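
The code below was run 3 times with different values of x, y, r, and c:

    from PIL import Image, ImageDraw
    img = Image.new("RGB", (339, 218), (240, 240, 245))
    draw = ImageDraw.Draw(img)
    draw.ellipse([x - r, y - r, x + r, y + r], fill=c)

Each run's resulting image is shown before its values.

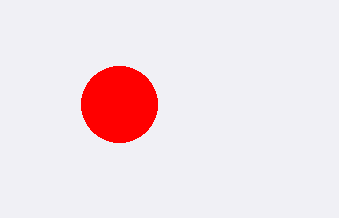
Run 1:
x = 119, y = 104, r = 38, c = 'red'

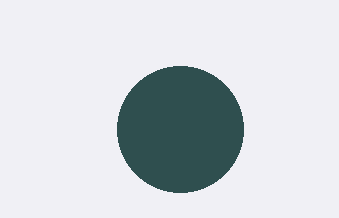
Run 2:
x = 180, y = 129, r = 63, c = 'darkslategray'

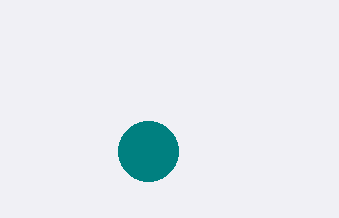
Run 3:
x = 148, y = 151, r = 30, c = 'teal'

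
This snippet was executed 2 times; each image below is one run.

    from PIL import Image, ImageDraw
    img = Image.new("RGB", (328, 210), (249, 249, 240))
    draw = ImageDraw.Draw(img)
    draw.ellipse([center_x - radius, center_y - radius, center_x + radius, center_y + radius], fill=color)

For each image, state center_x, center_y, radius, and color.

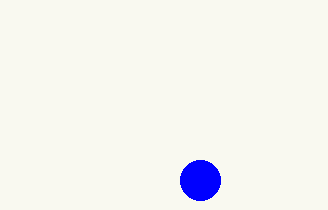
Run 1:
center_x = 200
center_y = 180
radius = 20
color = 'blue'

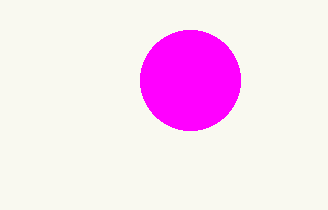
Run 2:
center_x = 190, center_y = 80, radius = 50, color = 'magenta'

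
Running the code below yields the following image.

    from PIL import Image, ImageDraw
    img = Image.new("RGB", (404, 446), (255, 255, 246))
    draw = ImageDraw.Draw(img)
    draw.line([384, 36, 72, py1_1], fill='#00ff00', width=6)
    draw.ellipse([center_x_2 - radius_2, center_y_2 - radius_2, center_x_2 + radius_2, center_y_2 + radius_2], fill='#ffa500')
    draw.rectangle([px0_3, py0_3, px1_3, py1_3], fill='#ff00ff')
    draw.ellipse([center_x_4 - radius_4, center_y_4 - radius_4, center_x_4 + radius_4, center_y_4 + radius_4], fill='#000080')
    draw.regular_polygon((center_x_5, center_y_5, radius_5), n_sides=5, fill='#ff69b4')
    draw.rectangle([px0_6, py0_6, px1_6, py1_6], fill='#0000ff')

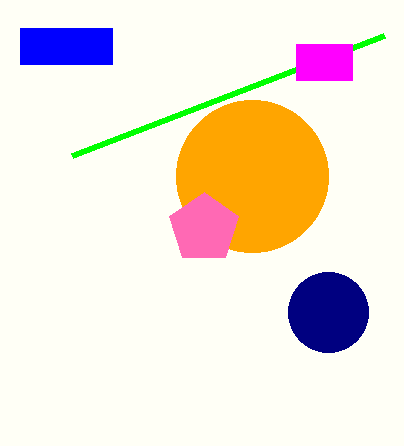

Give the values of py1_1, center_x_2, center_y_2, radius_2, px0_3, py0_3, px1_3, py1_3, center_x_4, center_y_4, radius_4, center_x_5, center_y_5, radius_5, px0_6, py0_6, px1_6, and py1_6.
py1_1 = 156; center_x_2 = 252; center_y_2 = 176; radius_2 = 76; px0_3 = 296; py0_3 = 44; px1_3 = 352; py1_3 = 80; center_x_4 = 328; center_y_4 = 312; radius_4 = 40; center_x_5 = 204; center_y_5 = 228; radius_5 = 36; px0_6 = 20; py0_6 = 28; px1_6 = 112; py1_6 = 64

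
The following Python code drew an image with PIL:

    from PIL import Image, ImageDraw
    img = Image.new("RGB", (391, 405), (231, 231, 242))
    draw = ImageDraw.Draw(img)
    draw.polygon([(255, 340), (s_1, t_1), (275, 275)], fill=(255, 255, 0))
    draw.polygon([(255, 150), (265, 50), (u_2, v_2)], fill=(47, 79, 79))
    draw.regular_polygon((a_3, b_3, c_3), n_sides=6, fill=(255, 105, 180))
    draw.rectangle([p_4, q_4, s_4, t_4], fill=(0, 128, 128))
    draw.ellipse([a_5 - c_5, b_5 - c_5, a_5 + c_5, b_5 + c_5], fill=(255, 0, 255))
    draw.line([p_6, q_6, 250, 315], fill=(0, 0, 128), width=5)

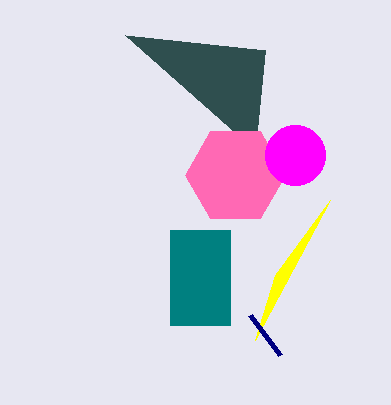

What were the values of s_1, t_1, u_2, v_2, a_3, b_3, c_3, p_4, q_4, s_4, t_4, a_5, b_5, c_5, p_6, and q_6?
s_1 = 330; t_1 = 200; u_2 = 125; v_2 = 35; a_3 = 235; b_3 = 175; c_3 = 50; p_4 = 170; q_4 = 230; s_4 = 230; t_4 = 325; a_5 = 295; b_5 = 155; c_5 = 30; p_6 = 280; q_6 = 355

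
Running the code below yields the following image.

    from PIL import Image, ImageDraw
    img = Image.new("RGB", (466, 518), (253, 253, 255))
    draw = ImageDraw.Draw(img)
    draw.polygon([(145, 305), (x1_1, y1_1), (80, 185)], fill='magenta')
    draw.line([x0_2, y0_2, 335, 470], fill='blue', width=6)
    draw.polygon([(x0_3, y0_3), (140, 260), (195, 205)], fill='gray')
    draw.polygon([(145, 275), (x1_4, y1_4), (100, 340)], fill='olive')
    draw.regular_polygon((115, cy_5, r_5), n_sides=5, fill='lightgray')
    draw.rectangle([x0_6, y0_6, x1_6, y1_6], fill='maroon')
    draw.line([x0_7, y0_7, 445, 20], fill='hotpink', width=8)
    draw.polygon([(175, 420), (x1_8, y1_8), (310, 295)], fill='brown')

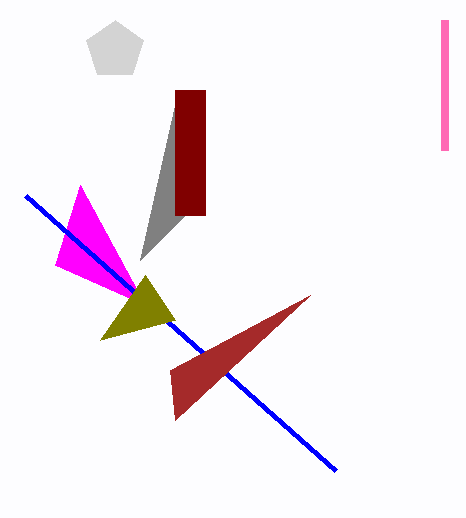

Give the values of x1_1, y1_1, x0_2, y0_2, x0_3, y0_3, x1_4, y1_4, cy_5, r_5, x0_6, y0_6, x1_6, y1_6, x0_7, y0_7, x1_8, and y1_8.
x1_1 = 55; y1_1 = 265; x0_2 = 25; y0_2 = 195; x0_3 = 175; y0_3 = 105; x1_4 = 175; y1_4 = 320; cy_5 = 50; r_5 = 30; x0_6 = 175; y0_6 = 90; x1_6 = 205; y1_6 = 215; x0_7 = 445; y0_7 = 150; x1_8 = 170; y1_8 = 370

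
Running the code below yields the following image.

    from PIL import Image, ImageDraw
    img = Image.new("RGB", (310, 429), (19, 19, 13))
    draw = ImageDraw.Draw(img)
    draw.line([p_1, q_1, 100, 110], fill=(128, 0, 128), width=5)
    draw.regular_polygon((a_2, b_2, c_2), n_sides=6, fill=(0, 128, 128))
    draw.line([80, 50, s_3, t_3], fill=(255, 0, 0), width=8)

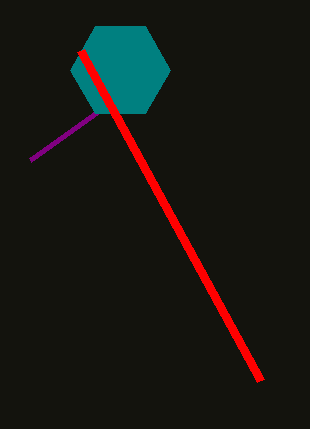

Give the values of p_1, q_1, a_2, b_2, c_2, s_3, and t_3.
p_1 = 30; q_1 = 160; a_2 = 120; b_2 = 70; c_2 = 50; s_3 = 260; t_3 = 380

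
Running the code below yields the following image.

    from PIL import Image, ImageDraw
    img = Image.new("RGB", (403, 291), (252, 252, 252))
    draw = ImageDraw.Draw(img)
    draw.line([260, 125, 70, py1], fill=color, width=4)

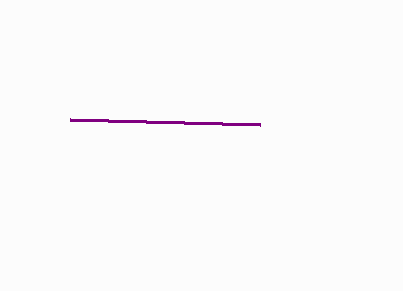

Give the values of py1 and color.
py1 = 120; color = 'purple'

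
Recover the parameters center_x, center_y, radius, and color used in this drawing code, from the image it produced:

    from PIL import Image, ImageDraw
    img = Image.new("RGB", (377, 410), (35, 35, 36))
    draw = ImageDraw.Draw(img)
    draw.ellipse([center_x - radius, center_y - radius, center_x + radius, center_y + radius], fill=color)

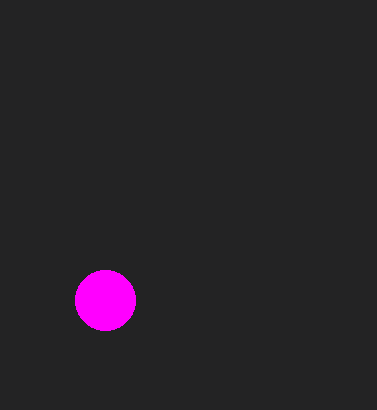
center_x = 105
center_y = 300
radius = 30
color = 'magenta'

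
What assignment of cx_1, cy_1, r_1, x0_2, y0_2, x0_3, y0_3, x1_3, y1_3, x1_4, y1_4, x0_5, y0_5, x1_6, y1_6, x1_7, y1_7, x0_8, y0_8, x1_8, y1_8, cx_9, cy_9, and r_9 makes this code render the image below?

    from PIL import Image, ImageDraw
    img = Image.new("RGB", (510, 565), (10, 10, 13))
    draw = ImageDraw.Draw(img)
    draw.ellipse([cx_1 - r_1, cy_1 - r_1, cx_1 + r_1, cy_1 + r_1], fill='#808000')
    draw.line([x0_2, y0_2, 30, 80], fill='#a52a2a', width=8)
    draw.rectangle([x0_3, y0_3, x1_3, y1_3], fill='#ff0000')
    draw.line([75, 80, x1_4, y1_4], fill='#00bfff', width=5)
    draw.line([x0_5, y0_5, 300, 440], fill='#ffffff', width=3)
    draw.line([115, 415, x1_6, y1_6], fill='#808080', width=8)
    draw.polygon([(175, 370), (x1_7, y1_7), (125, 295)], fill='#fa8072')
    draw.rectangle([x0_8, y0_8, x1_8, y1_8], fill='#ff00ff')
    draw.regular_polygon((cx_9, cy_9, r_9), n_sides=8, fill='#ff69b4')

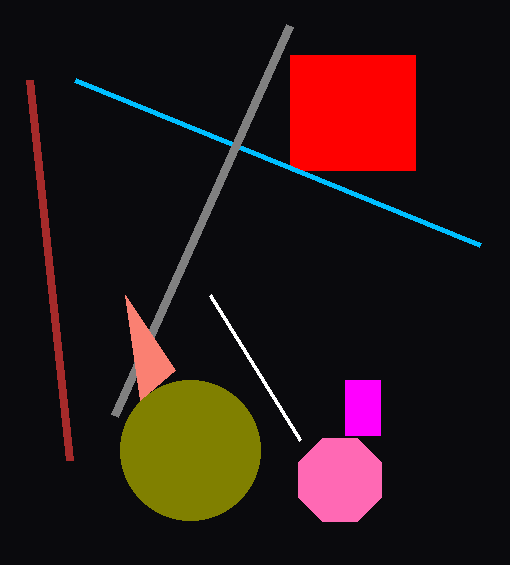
cx_1 = 190; cy_1 = 450; r_1 = 70; x0_2 = 70; y0_2 = 460; x0_3 = 290; y0_3 = 55; x1_3 = 415; y1_3 = 170; x1_4 = 480; y1_4 = 245; x0_5 = 210; y0_5 = 295; x1_6 = 290; y1_6 = 25; x1_7 = 140; y1_7 = 400; x0_8 = 345; y0_8 = 380; x1_8 = 380; y1_8 = 435; cx_9 = 340; cy_9 = 480; r_9 = 45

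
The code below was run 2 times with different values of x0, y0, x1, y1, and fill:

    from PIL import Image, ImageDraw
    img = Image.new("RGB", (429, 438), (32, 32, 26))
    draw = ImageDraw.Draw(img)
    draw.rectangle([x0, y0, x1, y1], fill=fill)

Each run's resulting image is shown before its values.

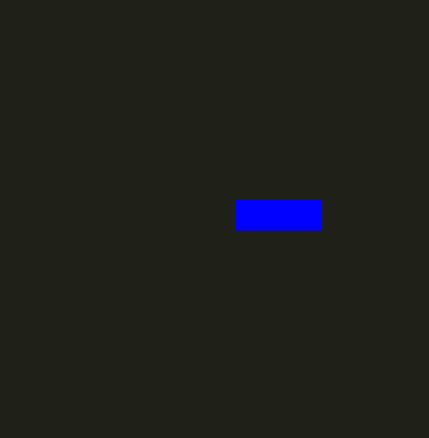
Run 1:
x0 = 235
y0 = 200
x1 = 320
y1 = 230
fill = 'blue'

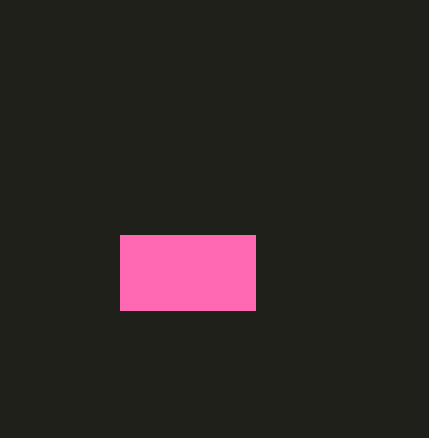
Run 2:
x0 = 120
y0 = 235
x1 = 255
y1 = 310
fill = 'hotpink'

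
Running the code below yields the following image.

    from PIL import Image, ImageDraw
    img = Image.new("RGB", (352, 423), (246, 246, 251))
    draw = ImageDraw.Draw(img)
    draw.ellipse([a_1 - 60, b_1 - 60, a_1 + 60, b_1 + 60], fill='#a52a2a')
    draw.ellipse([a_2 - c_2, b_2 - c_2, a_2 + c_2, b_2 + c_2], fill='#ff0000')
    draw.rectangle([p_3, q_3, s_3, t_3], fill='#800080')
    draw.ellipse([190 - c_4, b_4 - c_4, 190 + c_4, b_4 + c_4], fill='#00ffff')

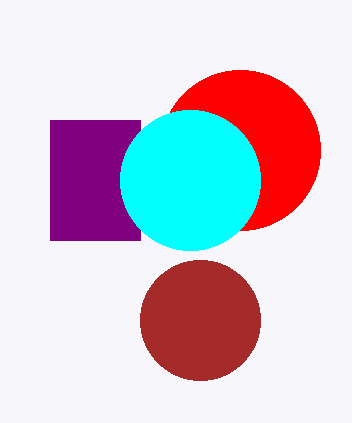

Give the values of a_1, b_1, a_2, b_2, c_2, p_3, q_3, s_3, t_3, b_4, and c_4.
a_1 = 200, b_1 = 320, a_2 = 240, b_2 = 150, c_2 = 80, p_3 = 50, q_3 = 120, s_3 = 140, t_3 = 240, b_4 = 180, c_4 = 70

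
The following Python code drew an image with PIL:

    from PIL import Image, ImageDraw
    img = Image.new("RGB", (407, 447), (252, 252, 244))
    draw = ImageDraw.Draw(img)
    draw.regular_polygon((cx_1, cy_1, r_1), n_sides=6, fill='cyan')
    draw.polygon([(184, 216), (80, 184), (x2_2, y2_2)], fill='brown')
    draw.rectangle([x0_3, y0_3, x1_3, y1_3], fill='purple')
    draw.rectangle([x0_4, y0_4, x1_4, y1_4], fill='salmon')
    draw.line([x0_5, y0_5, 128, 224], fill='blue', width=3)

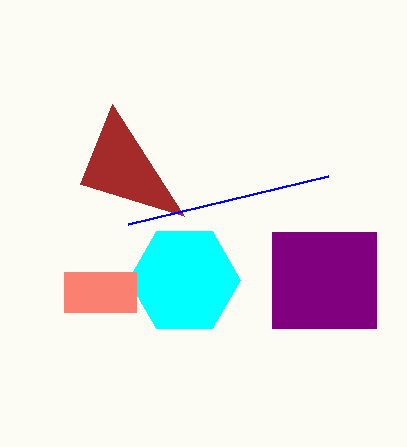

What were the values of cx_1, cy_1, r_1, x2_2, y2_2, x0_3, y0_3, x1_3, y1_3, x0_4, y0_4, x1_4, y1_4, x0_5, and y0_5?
cx_1 = 184
cy_1 = 280
r_1 = 56
x2_2 = 112
y2_2 = 104
x0_3 = 272
y0_3 = 232
x1_3 = 376
y1_3 = 328
x0_4 = 64
y0_4 = 272
x1_4 = 136
y1_4 = 312
x0_5 = 328
y0_5 = 176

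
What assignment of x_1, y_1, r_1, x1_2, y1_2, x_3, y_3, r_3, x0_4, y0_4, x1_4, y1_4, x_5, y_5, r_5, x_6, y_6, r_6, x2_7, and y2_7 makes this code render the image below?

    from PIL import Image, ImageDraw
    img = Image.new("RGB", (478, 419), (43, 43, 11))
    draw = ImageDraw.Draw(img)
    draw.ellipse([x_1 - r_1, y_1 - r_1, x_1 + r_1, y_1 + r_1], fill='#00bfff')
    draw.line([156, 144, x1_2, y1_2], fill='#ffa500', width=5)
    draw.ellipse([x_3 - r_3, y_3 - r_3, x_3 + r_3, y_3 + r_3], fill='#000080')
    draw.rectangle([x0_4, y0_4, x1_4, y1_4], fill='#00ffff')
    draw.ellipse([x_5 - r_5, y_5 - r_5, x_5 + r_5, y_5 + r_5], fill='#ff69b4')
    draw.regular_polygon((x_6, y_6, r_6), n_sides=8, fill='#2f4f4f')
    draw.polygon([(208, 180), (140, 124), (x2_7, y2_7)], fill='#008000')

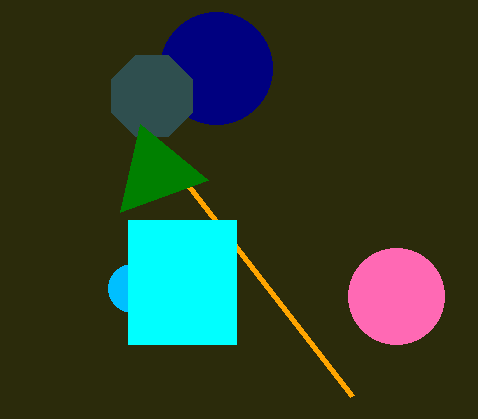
x_1 = 132, y_1 = 288, r_1 = 24, x1_2 = 352, y1_2 = 396, x_3 = 216, y_3 = 68, r_3 = 56, x0_4 = 128, y0_4 = 220, x1_4 = 236, y1_4 = 344, x_5 = 396, y_5 = 296, r_5 = 48, x_6 = 152, y_6 = 96, r_6 = 44, x2_7 = 120, y2_7 = 212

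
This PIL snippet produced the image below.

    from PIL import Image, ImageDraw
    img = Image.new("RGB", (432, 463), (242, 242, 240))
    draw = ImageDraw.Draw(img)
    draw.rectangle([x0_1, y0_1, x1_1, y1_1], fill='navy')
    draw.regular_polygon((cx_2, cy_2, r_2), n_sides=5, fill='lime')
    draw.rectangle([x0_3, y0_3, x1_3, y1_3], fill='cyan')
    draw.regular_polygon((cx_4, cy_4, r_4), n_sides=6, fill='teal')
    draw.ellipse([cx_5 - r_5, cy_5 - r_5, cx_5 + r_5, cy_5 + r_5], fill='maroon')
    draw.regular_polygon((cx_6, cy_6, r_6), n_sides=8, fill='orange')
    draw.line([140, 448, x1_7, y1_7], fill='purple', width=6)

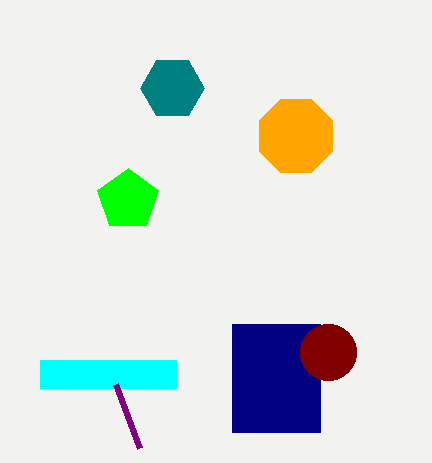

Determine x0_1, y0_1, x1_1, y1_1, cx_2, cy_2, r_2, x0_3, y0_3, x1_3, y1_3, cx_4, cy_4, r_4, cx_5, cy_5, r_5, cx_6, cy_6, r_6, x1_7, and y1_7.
x0_1 = 232, y0_1 = 324, x1_1 = 320, y1_1 = 432, cx_2 = 128, cy_2 = 200, r_2 = 32, x0_3 = 40, y0_3 = 360, x1_3 = 176, y1_3 = 388, cx_4 = 172, cy_4 = 88, r_4 = 32, cx_5 = 328, cy_5 = 352, r_5 = 28, cx_6 = 296, cy_6 = 136, r_6 = 40, x1_7 = 116, y1_7 = 384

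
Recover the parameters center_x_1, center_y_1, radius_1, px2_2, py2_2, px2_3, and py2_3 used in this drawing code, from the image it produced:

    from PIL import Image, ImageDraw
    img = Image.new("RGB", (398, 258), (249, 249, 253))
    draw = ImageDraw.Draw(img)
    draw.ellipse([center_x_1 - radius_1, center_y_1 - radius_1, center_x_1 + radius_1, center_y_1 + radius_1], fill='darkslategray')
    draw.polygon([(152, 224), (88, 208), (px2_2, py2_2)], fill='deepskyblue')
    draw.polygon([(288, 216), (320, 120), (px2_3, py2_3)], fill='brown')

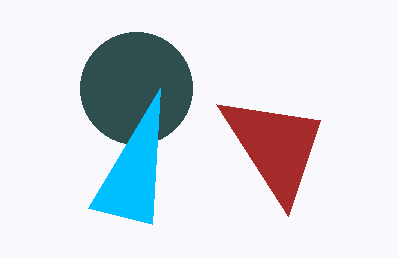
center_x_1 = 136
center_y_1 = 88
radius_1 = 56
px2_2 = 160
py2_2 = 88
px2_3 = 216
py2_3 = 104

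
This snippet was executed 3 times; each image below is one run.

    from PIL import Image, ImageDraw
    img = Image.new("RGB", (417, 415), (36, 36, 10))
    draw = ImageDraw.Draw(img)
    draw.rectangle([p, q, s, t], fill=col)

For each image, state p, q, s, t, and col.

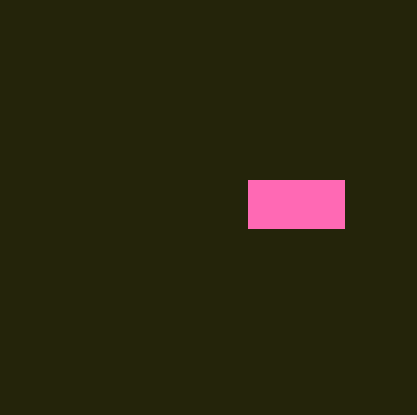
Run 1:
p = 248
q = 180
s = 344
t = 228
col = 'hotpink'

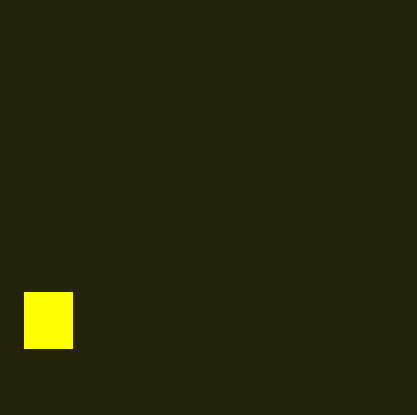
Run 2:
p = 24; q = 292; s = 72; t = 348; col = 'yellow'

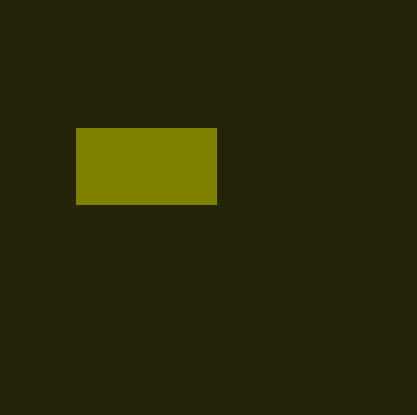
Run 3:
p = 76; q = 128; s = 216; t = 204; col = 'olive'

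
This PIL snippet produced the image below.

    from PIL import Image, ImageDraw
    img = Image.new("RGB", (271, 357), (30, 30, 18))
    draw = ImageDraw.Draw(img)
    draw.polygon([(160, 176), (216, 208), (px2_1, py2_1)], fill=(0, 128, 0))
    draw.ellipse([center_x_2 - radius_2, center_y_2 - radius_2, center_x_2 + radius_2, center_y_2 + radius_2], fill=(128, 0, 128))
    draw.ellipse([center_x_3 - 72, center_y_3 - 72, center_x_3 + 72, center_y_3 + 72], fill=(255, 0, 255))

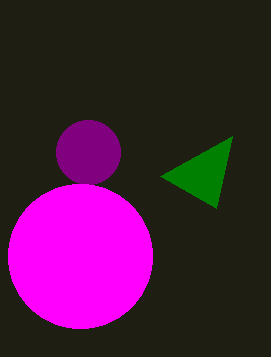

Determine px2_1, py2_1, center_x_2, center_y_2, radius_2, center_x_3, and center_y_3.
px2_1 = 232; py2_1 = 136; center_x_2 = 88; center_y_2 = 152; radius_2 = 32; center_x_3 = 80; center_y_3 = 256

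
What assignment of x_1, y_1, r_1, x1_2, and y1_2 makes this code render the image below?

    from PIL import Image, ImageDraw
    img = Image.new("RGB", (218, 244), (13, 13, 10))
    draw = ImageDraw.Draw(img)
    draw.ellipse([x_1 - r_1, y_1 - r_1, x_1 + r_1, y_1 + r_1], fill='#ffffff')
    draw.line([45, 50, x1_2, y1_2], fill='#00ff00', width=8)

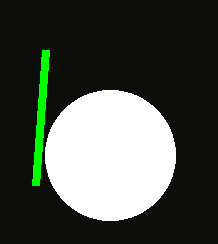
x_1 = 110
y_1 = 155
r_1 = 65
x1_2 = 35
y1_2 = 185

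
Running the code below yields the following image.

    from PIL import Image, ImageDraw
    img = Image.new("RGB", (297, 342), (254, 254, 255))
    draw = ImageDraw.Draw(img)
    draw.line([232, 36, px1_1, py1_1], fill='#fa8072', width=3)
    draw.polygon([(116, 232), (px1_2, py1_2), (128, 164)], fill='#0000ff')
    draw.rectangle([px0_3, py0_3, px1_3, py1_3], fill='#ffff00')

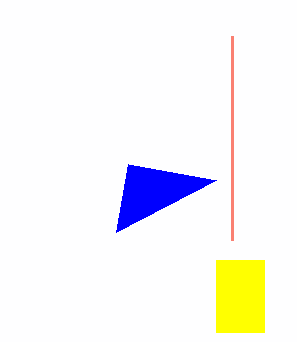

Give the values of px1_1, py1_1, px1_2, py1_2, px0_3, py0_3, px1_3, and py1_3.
px1_1 = 232
py1_1 = 240
px1_2 = 216
py1_2 = 180
px0_3 = 216
py0_3 = 260
px1_3 = 264
py1_3 = 332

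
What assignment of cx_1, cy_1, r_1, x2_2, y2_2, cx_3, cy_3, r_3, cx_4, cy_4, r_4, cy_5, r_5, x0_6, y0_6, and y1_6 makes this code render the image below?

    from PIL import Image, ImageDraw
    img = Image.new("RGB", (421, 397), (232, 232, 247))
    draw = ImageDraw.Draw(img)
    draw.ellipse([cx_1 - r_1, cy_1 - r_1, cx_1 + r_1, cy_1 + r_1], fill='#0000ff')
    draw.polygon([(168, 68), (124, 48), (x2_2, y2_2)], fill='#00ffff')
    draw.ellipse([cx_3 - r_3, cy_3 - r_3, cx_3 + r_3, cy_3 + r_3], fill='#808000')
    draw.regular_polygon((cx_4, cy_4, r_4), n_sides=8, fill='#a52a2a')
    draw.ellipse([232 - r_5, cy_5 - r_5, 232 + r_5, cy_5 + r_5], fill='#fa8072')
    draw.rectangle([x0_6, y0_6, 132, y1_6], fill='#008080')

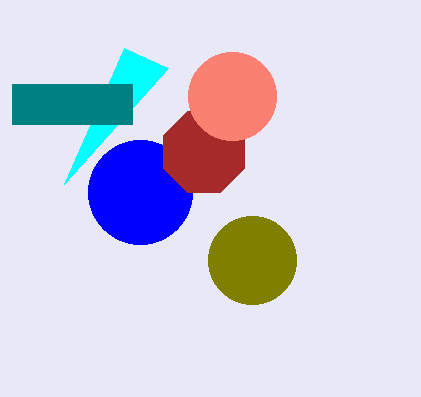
cx_1 = 140, cy_1 = 192, r_1 = 52, x2_2 = 64, y2_2 = 184, cx_3 = 252, cy_3 = 260, r_3 = 44, cx_4 = 204, cy_4 = 152, r_4 = 44, cy_5 = 96, r_5 = 44, x0_6 = 12, y0_6 = 84, y1_6 = 124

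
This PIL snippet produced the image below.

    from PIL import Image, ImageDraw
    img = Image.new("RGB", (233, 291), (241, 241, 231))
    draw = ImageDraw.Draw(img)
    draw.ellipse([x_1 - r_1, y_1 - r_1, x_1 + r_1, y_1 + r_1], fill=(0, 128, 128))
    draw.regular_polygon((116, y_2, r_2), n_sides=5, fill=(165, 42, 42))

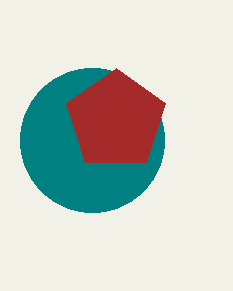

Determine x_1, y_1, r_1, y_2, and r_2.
x_1 = 92; y_1 = 140; r_1 = 72; y_2 = 120; r_2 = 52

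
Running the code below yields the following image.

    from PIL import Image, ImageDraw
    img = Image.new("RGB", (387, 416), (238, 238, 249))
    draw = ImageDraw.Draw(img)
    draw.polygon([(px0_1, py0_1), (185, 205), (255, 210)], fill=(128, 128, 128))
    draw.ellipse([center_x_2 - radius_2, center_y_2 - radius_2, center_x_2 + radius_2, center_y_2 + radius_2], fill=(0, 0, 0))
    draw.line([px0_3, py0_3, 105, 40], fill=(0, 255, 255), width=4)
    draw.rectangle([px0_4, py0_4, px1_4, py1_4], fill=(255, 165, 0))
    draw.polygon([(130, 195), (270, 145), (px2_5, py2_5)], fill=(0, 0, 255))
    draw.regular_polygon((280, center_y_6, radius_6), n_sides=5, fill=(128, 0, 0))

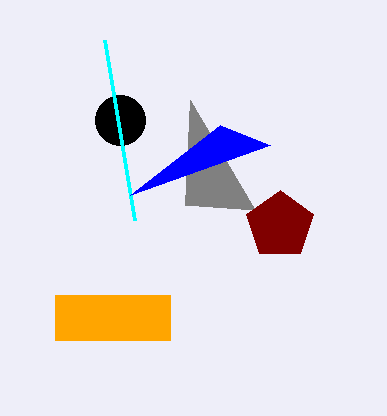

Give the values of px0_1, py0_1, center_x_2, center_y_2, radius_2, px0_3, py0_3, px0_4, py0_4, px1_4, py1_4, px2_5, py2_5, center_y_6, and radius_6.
px0_1 = 190
py0_1 = 100
center_x_2 = 120
center_y_2 = 120
radius_2 = 25
px0_3 = 135
py0_3 = 220
px0_4 = 55
py0_4 = 295
px1_4 = 170
py1_4 = 340
px2_5 = 220
py2_5 = 125
center_y_6 = 225
radius_6 = 35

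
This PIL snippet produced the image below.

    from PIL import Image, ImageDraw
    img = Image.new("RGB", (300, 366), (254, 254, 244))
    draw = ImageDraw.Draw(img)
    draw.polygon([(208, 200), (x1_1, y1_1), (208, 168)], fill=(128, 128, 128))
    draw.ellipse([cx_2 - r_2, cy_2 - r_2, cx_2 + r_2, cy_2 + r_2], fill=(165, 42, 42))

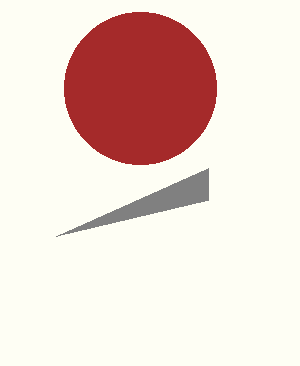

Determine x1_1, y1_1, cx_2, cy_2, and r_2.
x1_1 = 56, y1_1 = 236, cx_2 = 140, cy_2 = 88, r_2 = 76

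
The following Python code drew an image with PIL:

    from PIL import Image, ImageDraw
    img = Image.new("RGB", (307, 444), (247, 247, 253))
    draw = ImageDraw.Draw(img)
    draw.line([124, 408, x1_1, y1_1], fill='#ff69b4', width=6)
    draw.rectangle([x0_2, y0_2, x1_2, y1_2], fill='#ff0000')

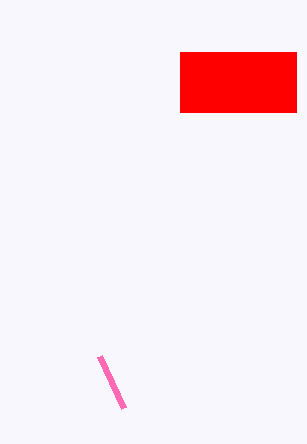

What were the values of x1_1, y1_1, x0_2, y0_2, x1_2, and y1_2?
x1_1 = 100, y1_1 = 356, x0_2 = 180, y0_2 = 52, x1_2 = 296, y1_2 = 112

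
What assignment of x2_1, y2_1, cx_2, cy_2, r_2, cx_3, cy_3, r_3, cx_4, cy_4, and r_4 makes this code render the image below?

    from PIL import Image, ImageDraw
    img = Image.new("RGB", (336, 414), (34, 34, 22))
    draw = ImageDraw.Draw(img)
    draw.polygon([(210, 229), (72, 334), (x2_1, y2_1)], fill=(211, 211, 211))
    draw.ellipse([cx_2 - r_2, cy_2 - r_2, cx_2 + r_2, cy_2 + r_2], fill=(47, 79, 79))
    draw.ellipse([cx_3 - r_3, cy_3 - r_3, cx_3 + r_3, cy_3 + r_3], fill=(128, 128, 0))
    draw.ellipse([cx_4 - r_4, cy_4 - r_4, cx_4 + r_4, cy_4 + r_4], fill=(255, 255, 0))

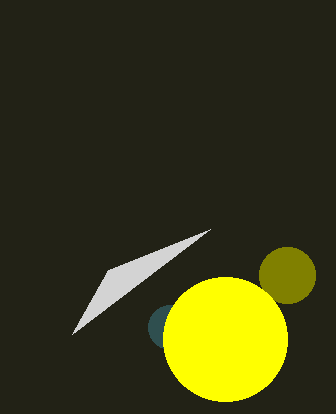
x2_1 = 108
y2_1 = 270
cx_2 = 170
cy_2 = 327
r_2 = 22
cx_3 = 287
cy_3 = 275
r_3 = 28
cx_4 = 225
cy_4 = 339
r_4 = 62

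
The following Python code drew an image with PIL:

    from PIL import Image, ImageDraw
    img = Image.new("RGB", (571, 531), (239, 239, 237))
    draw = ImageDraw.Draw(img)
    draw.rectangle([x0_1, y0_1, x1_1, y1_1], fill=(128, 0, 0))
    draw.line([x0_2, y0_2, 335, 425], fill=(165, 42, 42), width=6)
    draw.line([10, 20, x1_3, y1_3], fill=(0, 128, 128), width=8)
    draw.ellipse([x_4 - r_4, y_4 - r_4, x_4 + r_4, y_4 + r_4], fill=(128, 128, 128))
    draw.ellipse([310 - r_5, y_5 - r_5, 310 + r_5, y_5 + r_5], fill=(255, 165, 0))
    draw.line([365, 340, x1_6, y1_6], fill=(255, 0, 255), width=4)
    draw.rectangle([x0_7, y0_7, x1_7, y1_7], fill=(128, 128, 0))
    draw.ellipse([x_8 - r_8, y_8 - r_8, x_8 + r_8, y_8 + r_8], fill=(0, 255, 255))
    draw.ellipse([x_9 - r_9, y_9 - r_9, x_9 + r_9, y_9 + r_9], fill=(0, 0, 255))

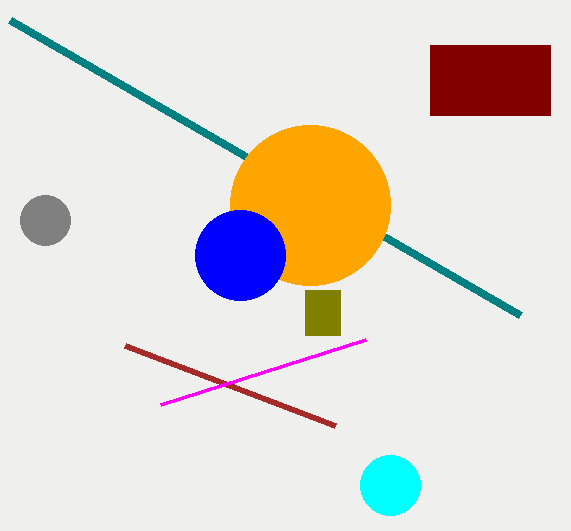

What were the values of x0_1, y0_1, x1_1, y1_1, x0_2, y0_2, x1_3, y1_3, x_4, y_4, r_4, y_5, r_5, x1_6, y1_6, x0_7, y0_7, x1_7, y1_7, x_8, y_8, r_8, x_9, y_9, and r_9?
x0_1 = 430
y0_1 = 45
x1_1 = 550
y1_1 = 115
x0_2 = 125
y0_2 = 345
x1_3 = 520
y1_3 = 315
x_4 = 45
y_4 = 220
r_4 = 25
y_5 = 205
r_5 = 80
x1_6 = 160
y1_6 = 405
x0_7 = 305
y0_7 = 290
x1_7 = 340
y1_7 = 335
x_8 = 390
y_8 = 485
r_8 = 30
x_9 = 240
y_9 = 255
r_9 = 45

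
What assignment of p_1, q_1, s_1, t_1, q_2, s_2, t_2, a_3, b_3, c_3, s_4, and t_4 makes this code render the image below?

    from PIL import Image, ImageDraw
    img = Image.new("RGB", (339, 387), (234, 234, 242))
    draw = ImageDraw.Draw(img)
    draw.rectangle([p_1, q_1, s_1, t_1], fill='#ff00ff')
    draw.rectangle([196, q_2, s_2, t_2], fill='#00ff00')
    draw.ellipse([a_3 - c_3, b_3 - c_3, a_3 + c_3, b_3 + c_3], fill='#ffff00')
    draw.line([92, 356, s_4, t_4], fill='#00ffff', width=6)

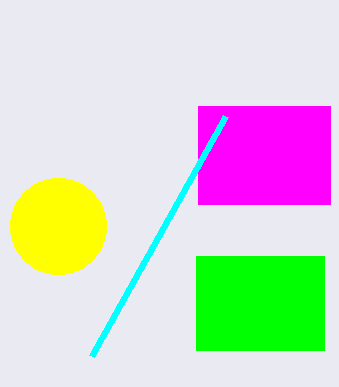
p_1 = 198, q_1 = 106, s_1 = 330, t_1 = 204, q_2 = 256, s_2 = 324, t_2 = 350, a_3 = 58, b_3 = 226, c_3 = 48, s_4 = 226, t_4 = 116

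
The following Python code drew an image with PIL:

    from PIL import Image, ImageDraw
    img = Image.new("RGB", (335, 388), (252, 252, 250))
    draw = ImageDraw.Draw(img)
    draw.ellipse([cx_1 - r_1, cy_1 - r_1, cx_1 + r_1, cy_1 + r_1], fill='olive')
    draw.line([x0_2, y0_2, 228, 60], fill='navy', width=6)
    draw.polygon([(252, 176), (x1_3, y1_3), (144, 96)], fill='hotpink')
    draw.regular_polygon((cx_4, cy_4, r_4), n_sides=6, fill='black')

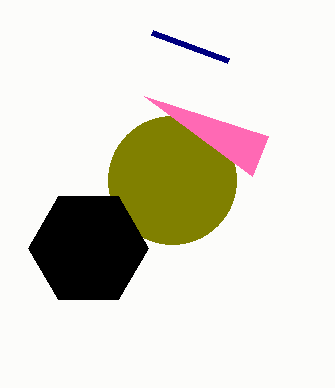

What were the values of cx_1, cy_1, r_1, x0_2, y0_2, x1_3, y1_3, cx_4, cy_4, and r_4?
cx_1 = 172, cy_1 = 180, r_1 = 64, x0_2 = 152, y0_2 = 32, x1_3 = 268, y1_3 = 136, cx_4 = 88, cy_4 = 248, r_4 = 60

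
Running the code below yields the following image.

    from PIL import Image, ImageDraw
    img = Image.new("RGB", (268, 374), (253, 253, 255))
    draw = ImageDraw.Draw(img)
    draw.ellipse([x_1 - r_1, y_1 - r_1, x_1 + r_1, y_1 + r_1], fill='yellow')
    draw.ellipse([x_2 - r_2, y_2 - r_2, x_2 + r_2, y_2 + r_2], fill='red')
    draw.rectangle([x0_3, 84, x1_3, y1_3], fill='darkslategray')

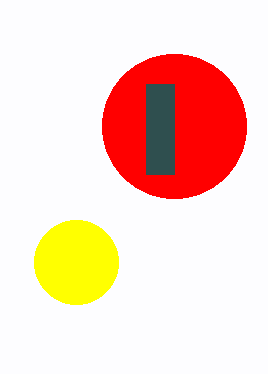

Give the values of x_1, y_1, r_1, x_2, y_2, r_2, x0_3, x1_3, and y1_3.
x_1 = 76; y_1 = 262; r_1 = 42; x_2 = 174; y_2 = 126; r_2 = 72; x0_3 = 146; x1_3 = 174; y1_3 = 174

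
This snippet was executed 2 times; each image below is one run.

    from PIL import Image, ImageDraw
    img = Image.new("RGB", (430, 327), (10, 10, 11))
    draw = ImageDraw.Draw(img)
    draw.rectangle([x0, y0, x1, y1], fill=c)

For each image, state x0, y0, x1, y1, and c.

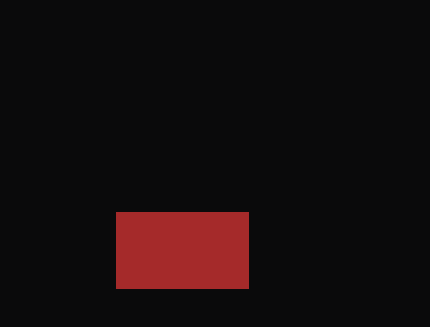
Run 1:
x0 = 116
y0 = 212
x1 = 248
y1 = 288
c = 'brown'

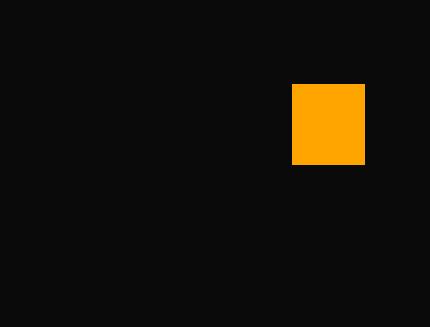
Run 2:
x0 = 292
y0 = 84
x1 = 364
y1 = 164
c = 'orange'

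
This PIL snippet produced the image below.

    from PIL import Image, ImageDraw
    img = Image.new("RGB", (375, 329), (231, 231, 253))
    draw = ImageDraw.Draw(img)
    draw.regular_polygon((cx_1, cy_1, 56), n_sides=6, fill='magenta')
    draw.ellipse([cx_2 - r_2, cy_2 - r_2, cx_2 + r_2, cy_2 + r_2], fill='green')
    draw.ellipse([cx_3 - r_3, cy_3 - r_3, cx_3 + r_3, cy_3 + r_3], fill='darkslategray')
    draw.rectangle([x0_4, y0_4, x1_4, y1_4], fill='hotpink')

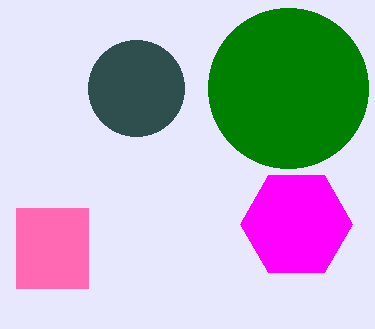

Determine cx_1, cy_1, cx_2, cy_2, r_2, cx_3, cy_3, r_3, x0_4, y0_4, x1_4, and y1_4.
cx_1 = 296; cy_1 = 224; cx_2 = 288; cy_2 = 88; r_2 = 80; cx_3 = 136; cy_3 = 88; r_3 = 48; x0_4 = 16; y0_4 = 208; x1_4 = 88; y1_4 = 288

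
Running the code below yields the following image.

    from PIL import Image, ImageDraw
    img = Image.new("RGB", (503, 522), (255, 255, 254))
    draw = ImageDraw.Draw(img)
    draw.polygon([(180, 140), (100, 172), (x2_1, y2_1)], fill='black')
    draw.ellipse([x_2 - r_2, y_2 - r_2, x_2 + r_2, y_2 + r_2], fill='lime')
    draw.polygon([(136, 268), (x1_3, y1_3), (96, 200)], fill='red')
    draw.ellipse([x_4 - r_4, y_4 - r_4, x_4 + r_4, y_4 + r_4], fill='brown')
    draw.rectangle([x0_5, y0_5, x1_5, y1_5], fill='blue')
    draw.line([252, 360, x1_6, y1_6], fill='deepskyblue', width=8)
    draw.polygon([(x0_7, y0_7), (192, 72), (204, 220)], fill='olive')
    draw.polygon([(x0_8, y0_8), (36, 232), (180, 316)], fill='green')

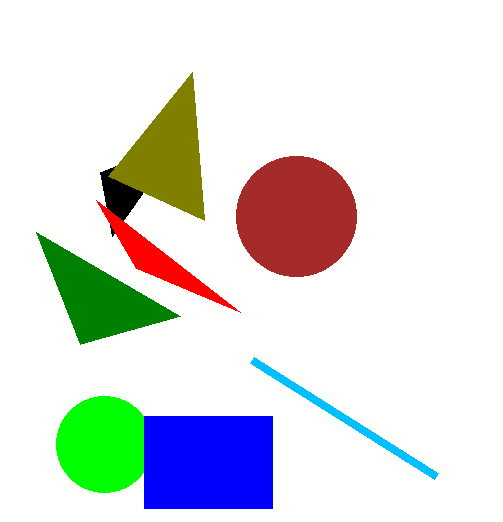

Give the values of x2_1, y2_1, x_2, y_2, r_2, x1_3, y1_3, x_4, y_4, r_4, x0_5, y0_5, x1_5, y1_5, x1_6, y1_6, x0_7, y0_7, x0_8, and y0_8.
x2_1 = 112; y2_1 = 236; x_2 = 104; y_2 = 444; r_2 = 48; x1_3 = 240; y1_3 = 312; x_4 = 296; y_4 = 216; r_4 = 60; x0_5 = 144; y0_5 = 416; x1_5 = 272; y1_5 = 508; x1_6 = 436; y1_6 = 476; x0_7 = 108; y0_7 = 176; x0_8 = 80; y0_8 = 344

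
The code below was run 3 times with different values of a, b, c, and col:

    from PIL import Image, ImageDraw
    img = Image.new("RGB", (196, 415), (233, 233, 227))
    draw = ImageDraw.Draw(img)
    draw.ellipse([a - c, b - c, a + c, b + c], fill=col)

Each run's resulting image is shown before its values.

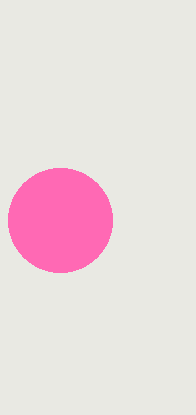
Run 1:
a = 60; b = 220; c = 52; col = 'hotpink'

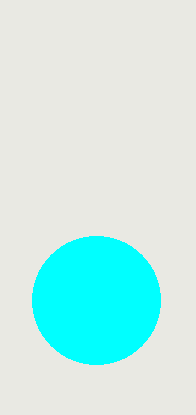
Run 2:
a = 96; b = 300; c = 64; col = 'cyan'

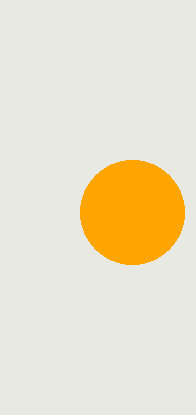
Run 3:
a = 132, b = 212, c = 52, col = 'orange'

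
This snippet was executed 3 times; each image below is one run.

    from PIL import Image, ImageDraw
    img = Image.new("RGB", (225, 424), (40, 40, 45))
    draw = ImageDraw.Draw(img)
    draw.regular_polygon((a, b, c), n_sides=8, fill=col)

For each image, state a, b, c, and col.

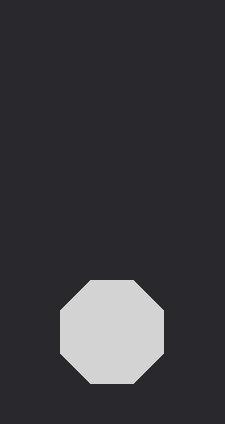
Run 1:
a = 112
b = 332
c = 56
col = 'lightgray'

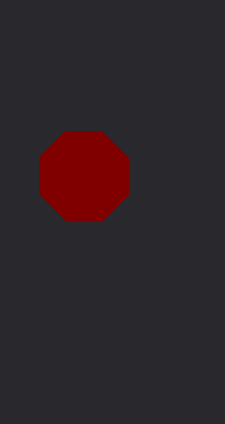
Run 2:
a = 84, b = 176, c = 48, col = 'maroon'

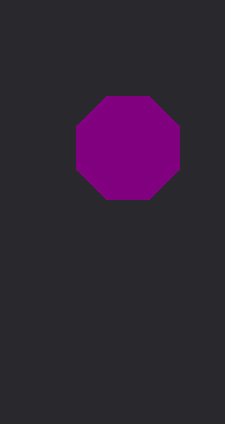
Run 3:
a = 128, b = 148, c = 56, col = 'purple'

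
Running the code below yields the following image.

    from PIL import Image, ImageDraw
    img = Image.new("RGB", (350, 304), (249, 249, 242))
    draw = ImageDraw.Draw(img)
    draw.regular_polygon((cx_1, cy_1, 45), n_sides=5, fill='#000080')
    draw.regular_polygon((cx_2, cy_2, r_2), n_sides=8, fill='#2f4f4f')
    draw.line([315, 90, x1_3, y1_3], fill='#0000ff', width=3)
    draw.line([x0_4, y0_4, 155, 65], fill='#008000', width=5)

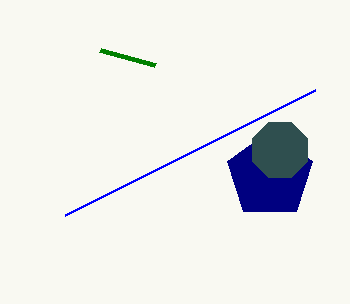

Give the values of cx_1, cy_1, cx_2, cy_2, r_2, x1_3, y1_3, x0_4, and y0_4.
cx_1 = 270; cy_1 = 175; cx_2 = 280; cy_2 = 150; r_2 = 30; x1_3 = 65; y1_3 = 215; x0_4 = 100; y0_4 = 50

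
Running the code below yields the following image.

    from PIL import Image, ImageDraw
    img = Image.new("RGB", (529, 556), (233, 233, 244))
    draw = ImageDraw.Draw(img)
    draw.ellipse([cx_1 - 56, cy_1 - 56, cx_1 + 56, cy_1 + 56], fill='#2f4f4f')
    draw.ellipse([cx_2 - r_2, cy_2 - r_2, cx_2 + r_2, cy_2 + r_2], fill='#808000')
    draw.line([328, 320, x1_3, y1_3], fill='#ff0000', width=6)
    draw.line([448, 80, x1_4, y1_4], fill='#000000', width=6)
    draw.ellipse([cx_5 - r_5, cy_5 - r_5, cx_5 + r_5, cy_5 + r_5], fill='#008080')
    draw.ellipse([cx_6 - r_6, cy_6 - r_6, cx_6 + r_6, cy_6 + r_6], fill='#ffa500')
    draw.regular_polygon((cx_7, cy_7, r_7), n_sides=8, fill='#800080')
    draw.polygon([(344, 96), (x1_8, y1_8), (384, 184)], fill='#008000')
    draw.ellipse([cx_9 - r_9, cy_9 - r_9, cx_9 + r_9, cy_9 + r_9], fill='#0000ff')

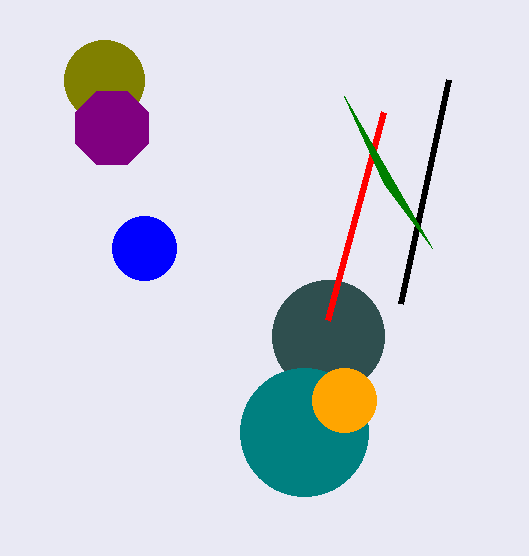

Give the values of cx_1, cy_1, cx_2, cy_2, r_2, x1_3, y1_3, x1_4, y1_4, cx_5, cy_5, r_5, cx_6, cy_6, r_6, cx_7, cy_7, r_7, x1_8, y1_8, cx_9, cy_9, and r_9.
cx_1 = 328, cy_1 = 336, cx_2 = 104, cy_2 = 80, r_2 = 40, x1_3 = 384, y1_3 = 112, x1_4 = 400, y1_4 = 304, cx_5 = 304, cy_5 = 432, r_5 = 64, cx_6 = 344, cy_6 = 400, r_6 = 32, cx_7 = 112, cy_7 = 128, r_7 = 40, x1_8 = 432, y1_8 = 248, cx_9 = 144, cy_9 = 248, r_9 = 32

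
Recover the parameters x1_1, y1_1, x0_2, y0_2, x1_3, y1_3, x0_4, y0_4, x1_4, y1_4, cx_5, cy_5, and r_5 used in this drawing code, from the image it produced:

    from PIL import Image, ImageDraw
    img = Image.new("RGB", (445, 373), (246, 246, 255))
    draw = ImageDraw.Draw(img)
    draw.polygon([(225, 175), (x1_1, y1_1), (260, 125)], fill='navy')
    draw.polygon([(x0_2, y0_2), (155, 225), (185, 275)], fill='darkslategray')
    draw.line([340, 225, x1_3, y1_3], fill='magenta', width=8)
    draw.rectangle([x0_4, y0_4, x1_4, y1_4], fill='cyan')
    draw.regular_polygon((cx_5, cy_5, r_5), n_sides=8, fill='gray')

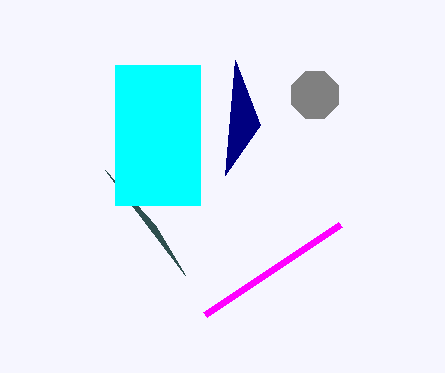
x1_1 = 235, y1_1 = 60, x0_2 = 105, y0_2 = 170, x1_3 = 205, y1_3 = 315, x0_4 = 115, y0_4 = 65, x1_4 = 200, y1_4 = 205, cx_5 = 315, cy_5 = 95, r_5 = 25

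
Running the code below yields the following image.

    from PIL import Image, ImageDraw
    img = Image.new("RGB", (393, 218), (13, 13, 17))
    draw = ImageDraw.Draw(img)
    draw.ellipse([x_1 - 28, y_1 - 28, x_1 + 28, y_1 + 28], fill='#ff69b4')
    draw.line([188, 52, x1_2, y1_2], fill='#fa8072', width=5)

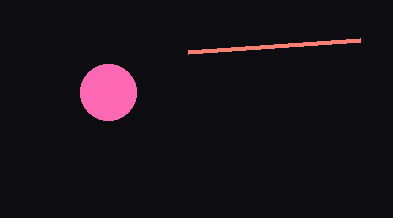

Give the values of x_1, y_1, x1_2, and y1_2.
x_1 = 108; y_1 = 92; x1_2 = 360; y1_2 = 40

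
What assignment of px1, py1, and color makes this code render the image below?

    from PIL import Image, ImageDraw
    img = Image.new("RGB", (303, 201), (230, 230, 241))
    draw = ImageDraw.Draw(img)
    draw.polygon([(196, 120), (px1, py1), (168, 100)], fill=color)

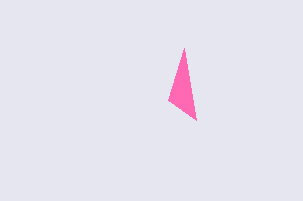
px1 = 184
py1 = 48
color = 'hotpink'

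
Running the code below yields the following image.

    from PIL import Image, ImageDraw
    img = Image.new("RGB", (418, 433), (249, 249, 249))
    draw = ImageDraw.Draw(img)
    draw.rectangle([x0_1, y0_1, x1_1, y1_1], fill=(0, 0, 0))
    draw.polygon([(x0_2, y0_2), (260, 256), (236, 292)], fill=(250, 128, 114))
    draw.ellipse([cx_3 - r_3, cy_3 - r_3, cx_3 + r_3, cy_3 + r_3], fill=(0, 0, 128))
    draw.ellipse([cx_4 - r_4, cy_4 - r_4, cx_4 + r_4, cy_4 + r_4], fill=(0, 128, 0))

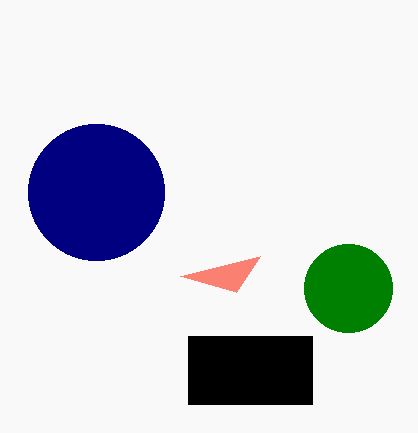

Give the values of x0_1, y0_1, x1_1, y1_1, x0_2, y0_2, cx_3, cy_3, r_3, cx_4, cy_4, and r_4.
x0_1 = 188
y0_1 = 336
x1_1 = 312
y1_1 = 404
x0_2 = 180
y0_2 = 276
cx_3 = 96
cy_3 = 192
r_3 = 68
cx_4 = 348
cy_4 = 288
r_4 = 44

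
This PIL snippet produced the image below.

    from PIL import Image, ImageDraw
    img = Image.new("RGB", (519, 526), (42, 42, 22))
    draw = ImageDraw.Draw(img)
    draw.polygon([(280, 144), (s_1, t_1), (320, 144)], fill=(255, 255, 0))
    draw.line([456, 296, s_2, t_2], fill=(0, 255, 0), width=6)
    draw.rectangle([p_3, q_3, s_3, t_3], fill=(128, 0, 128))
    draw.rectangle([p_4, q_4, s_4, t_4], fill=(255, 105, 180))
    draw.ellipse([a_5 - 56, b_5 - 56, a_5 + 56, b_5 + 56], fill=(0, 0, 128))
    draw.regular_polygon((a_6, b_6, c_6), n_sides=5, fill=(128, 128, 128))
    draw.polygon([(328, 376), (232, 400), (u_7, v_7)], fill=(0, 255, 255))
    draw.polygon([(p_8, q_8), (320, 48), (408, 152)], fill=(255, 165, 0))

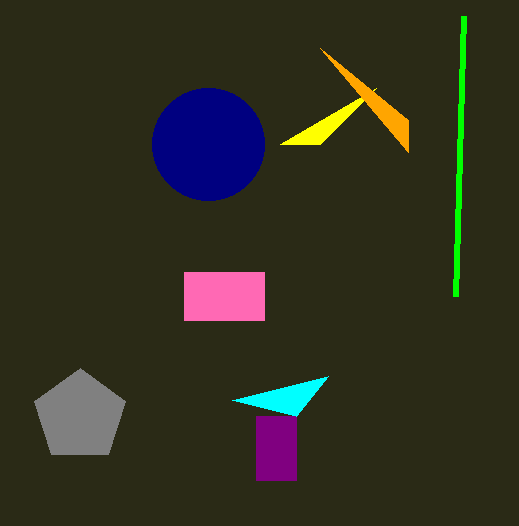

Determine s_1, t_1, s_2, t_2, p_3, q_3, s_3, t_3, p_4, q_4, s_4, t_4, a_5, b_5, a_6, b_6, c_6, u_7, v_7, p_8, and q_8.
s_1 = 376; t_1 = 88; s_2 = 464; t_2 = 16; p_3 = 256; q_3 = 416; s_3 = 296; t_3 = 480; p_4 = 184; q_4 = 272; s_4 = 264; t_4 = 320; a_5 = 208; b_5 = 144; a_6 = 80; b_6 = 416; c_6 = 48; u_7 = 296; v_7 = 416; p_8 = 408; q_8 = 120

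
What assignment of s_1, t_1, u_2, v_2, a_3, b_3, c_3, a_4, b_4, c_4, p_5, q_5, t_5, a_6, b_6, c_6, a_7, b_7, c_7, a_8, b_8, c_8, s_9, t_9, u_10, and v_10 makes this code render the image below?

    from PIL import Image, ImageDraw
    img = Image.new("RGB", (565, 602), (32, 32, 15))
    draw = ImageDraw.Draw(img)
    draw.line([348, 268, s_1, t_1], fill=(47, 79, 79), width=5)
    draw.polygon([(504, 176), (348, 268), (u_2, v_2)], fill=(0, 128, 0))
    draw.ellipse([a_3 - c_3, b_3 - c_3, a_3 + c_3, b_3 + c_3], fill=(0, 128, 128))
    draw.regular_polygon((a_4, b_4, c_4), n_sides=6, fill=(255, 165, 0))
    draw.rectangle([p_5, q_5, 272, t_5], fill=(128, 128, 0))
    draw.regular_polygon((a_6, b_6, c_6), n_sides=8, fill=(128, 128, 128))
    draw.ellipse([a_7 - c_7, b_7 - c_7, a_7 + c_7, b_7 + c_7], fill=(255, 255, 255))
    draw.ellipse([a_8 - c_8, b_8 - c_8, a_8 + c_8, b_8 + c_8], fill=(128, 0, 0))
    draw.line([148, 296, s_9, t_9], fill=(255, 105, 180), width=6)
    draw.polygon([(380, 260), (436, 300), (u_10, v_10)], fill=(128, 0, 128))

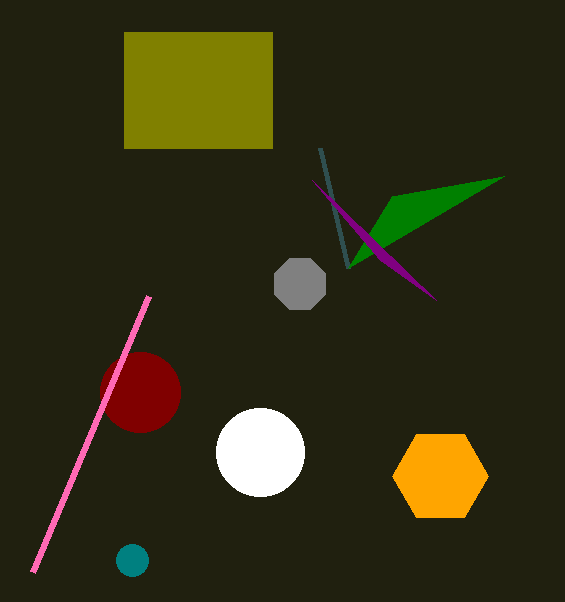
s_1 = 320, t_1 = 148, u_2 = 392, v_2 = 196, a_3 = 132, b_3 = 560, c_3 = 16, a_4 = 440, b_4 = 476, c_4 = 48, p_5 = 124, q_5 = 32, t_5 = 148, a_6 = 300, b_6 = 284, c_6 = 28, a_7 = 260, b_7 = 452, c_7 = 44, a_8 = 140, b_8 = 392, c_8 = 40, s_9 = 32, t_9 = 572, u_10 = 312, v_10 = 180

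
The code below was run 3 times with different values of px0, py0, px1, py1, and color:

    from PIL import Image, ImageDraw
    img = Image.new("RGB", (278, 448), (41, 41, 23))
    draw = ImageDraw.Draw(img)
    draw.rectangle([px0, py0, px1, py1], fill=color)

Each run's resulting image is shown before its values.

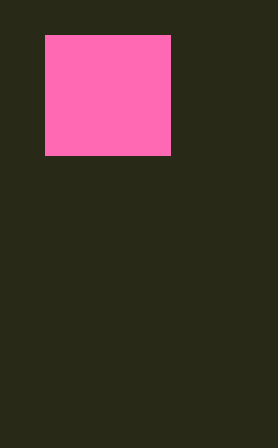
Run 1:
px0 = 45, py0 = 35, px1 = 170, py1 = 155, color = 'hotpink'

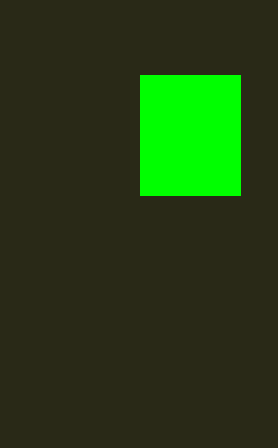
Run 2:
px0 = 140, py0 = 75, px1 = 240, py1 = 195, color = 'lime'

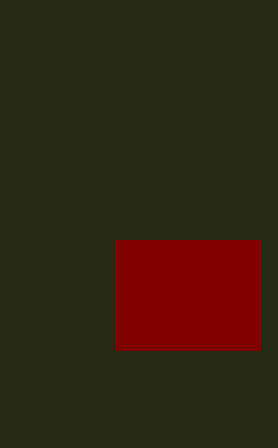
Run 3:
px0 = 115; py0 = 240; px1 = 260; py1 = 350; color = 'maroon'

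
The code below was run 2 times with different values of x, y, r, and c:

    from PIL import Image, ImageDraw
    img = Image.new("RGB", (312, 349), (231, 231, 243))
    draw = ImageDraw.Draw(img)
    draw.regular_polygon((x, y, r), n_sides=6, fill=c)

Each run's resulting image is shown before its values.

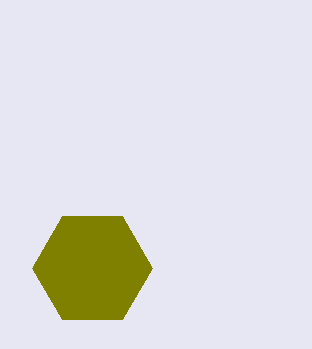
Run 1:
x = 92, y = 268, r = 60, c = 'olive'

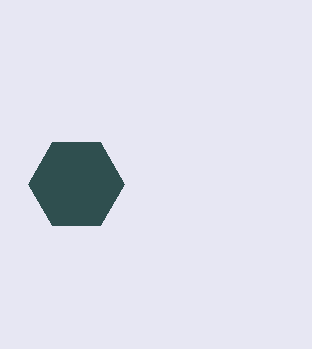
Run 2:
x = 76; y = 184; r = 48; c = 'darkslategray'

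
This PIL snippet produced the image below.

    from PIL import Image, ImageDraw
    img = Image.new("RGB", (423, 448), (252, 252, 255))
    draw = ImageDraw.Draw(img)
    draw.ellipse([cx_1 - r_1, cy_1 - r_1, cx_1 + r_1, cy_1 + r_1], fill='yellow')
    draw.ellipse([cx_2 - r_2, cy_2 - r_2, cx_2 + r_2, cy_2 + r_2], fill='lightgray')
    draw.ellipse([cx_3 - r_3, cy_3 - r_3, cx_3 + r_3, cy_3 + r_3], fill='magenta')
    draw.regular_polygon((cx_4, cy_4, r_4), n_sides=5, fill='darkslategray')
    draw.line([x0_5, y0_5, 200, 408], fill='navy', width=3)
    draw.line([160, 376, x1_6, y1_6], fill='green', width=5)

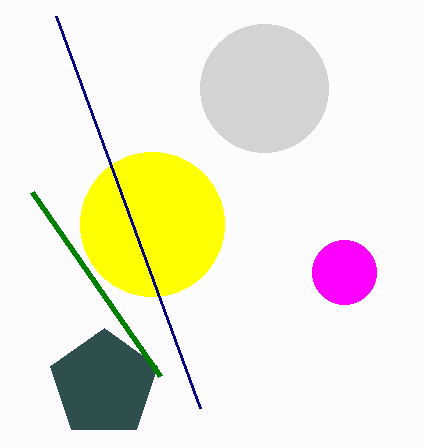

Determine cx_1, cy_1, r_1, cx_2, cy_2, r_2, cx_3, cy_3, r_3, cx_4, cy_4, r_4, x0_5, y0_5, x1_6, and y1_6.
cx_1 = 152, cy_1 = 224, r_1 = 72, cx_2 = 264, cy_2 = 88, r_2 = 64, cx_3 = 344, cy_3 = 272, r_3 = 32, cx_4 = 104, cy_4 = 384, r_4 = 56, x0_5 = 56, y0_5 = 16, x1_6 = 32, y1_6 = 192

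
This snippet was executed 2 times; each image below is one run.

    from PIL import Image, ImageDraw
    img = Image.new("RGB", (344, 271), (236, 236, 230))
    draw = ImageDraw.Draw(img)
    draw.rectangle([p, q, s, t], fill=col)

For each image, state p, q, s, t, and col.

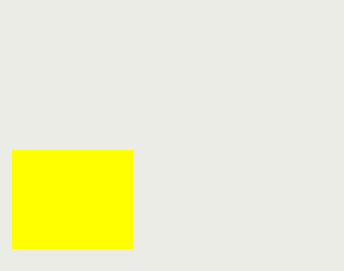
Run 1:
p = 12; q = 150; s = 132; t = 248; col = 'yellow'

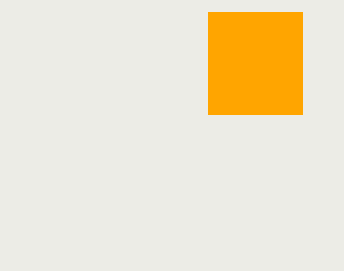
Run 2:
p = 208
q = 12
s = 302
t = 114
col = 'orange'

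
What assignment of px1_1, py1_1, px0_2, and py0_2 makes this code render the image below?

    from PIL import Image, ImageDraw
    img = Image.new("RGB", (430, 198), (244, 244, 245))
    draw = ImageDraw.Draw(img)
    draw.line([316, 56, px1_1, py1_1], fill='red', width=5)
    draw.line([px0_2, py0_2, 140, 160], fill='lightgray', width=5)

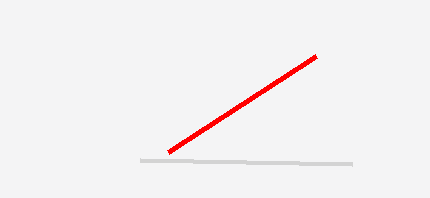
px1_1 = 168
py1_1 = 152
px0_2 = 352
py0_2 = 164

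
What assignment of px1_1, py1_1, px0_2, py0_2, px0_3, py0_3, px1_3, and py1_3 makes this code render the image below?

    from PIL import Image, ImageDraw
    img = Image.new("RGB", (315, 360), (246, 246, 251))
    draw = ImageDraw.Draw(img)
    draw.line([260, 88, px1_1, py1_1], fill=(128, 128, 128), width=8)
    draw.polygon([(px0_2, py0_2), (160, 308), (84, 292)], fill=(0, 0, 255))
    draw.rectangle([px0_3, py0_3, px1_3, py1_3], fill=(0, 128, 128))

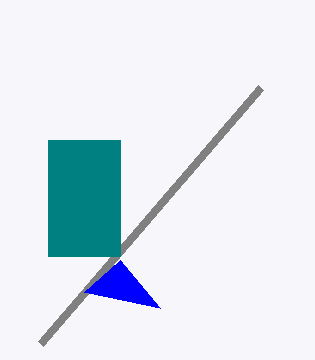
px1_1 = 40, py1_1 = 344, px0_2 = 120, py0_2 = 260, px0_3 = 48, py0_3 = 140, px1_3 = 120, py1_3 = 256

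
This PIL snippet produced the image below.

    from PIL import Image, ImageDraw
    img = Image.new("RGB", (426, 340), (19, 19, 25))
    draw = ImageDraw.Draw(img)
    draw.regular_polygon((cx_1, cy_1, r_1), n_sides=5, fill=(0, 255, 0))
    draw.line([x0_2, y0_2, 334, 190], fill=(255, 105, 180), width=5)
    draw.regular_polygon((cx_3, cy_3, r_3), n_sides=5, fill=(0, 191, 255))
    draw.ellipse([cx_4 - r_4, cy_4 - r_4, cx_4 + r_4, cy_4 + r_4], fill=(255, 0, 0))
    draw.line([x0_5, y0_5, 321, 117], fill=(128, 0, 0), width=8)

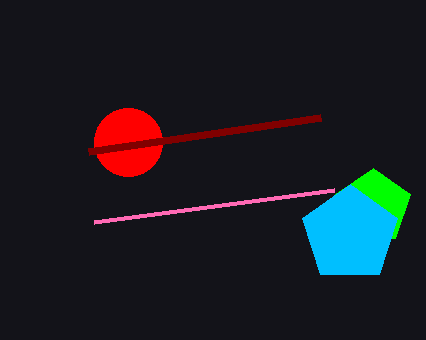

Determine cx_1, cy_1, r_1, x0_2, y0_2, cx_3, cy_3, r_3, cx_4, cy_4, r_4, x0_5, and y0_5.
cx_1 = 373; cy_1 = 207; r_1 = 39; x0_2 = 94; y0_2 = 222; cx_3 = 350; cy_3 = 234; r_3 = 50; cx_4 = 128; cy_4 = 142; r_4 = 34; x0_5 = 89; y0_5 = 151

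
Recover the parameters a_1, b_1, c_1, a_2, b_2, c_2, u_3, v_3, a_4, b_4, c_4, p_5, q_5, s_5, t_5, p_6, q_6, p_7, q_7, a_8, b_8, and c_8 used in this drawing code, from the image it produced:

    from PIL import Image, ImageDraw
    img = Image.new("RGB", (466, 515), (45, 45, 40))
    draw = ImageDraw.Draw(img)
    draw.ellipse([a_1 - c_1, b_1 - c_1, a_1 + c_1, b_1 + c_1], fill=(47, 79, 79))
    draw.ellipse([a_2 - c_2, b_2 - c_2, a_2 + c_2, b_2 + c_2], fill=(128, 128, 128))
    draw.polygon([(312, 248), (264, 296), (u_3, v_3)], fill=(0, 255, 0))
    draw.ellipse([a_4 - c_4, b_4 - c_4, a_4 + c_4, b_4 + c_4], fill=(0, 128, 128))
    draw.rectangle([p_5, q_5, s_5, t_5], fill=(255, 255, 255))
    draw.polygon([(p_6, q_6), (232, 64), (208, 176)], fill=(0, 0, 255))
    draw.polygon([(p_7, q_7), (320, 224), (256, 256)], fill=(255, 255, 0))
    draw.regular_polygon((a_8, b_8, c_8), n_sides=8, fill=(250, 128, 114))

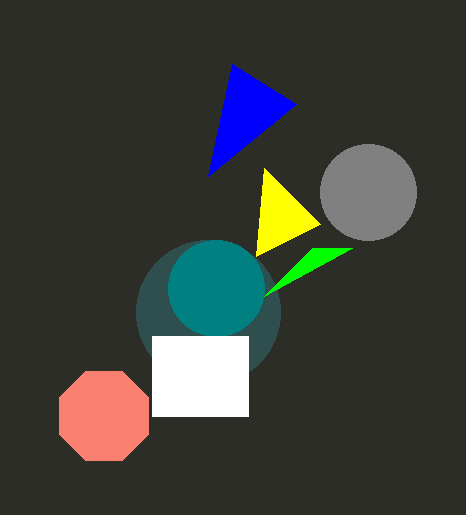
a_1 = 208; b_1 = 312; c_1 = 72; a_2 = 368; b_2 = 192; c_2 = 48; u_3 = 352; v_3 = 248; a_4 = 216; b_4 = 288; c_4 = 48; p_5 = 152; q_5 = 336; s_5 = 248; t_5 = 416; p_6 = 296; q_6 = 104; p_7 = 264; q_7 = 168; a_8 = 104; b_8 = 416; c_8 = 48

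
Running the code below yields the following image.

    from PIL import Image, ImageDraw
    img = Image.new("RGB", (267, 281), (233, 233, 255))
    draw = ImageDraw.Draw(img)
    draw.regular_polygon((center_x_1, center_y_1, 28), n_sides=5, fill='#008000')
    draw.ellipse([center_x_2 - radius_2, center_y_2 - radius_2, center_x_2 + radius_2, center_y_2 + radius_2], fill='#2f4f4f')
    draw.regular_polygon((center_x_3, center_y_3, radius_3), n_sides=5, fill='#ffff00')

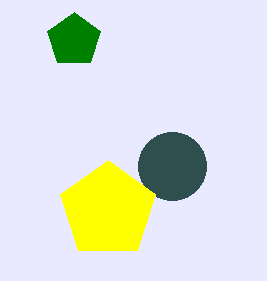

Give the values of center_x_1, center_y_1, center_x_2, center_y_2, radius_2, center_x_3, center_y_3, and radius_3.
center_x_1 = 74
center_y_1 = 40
center_x_2 = 172
center_y_2 = 166
radius_2 = 34
center_x_3 = 108
center_y_3 = 210
radius_3 = 50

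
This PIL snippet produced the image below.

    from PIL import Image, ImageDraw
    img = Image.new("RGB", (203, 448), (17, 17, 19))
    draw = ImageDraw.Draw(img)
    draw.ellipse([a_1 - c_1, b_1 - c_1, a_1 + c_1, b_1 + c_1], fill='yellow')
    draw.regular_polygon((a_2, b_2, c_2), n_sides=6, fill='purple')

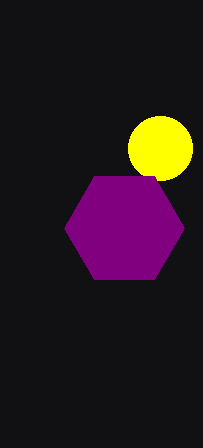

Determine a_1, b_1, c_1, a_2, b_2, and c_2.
a_1 = 160
b_1 = 148
c_1 = 32
a_2 = 124
b_2 = 228
c_2 = 60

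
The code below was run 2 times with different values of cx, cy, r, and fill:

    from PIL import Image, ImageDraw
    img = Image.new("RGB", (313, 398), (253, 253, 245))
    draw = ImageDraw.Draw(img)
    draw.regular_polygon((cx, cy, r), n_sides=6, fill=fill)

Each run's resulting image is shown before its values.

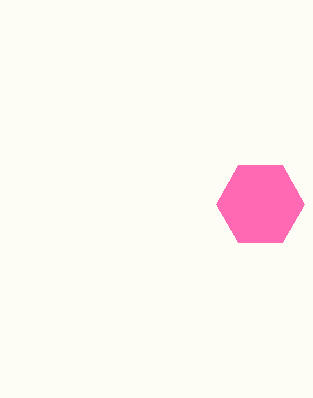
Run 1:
cx = 260, cy = 204, r = 44, fill = 'hotpink'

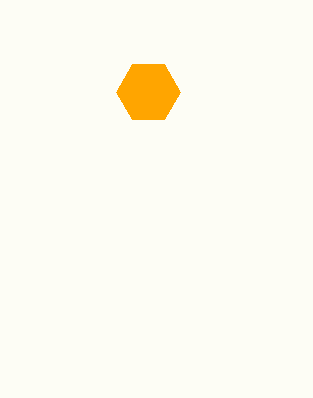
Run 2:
cx = 148; cy = 92; r = 32; fill = 'orange'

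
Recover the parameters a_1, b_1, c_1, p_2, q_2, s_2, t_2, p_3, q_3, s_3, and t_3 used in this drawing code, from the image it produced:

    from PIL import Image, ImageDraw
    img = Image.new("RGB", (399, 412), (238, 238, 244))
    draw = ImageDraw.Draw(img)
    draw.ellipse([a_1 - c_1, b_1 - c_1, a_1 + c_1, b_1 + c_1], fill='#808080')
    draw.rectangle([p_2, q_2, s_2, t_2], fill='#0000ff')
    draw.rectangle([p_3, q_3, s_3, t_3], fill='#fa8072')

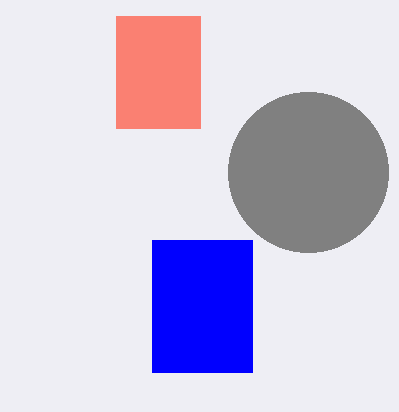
a_1 = 308
b_1 = 172
c_1 = 80
p_2 = 152
q_2 = 240
s_2 = 252
t_2 = 372
p_3 = 116
q_3 = 16
s_3 = 200
t_3 = 128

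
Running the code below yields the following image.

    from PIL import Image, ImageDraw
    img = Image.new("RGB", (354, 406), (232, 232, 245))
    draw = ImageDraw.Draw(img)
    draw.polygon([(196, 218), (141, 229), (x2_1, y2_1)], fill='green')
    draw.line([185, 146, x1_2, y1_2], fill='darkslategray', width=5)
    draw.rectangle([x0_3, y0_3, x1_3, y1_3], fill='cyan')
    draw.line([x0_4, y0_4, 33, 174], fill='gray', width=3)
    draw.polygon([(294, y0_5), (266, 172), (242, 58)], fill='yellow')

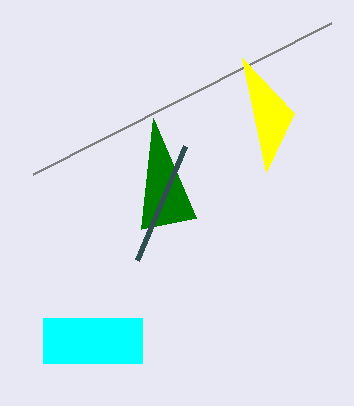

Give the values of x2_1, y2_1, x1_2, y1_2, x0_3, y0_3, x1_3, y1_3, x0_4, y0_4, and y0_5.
x2_1 = 153, y2_1 = 118, x1_2 = 137, y1_2 = 260, x0_3 = 43, y0_3 = 318, x1_3 = 142, y1_3 = 363, x0_4 = 331, y0_4 = 23, y0_5 = 113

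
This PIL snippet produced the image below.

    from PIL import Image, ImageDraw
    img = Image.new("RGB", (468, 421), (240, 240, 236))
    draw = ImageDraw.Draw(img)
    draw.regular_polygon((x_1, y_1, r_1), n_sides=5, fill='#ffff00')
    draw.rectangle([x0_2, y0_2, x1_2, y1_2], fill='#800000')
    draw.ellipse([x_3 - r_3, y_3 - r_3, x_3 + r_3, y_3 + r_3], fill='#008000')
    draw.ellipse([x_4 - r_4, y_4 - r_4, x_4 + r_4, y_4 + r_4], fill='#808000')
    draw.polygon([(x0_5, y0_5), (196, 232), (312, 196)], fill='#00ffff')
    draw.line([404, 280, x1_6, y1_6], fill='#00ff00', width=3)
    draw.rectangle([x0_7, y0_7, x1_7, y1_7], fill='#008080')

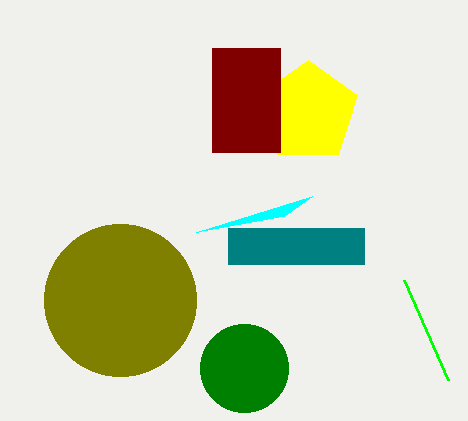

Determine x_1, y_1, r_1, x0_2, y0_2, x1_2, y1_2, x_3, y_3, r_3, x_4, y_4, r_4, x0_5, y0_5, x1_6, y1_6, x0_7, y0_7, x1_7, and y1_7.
x_1 = 308; y_1 = 112; r_1 = 52; x0_2 = 212; y0_2 = 48; x1_2 = 280; y1_2 = 152; x_3 = 244; y_3 = 368; r_3 = 44; x_4 = 120; y_4 = 300; r_4 = 76; x0_5 = 284; y0_5 = 216; x1_6 = 448; y1_6 = 380; x0_7 = 228; y0_7 = 228; x1_7 = 364; y1_7 = 264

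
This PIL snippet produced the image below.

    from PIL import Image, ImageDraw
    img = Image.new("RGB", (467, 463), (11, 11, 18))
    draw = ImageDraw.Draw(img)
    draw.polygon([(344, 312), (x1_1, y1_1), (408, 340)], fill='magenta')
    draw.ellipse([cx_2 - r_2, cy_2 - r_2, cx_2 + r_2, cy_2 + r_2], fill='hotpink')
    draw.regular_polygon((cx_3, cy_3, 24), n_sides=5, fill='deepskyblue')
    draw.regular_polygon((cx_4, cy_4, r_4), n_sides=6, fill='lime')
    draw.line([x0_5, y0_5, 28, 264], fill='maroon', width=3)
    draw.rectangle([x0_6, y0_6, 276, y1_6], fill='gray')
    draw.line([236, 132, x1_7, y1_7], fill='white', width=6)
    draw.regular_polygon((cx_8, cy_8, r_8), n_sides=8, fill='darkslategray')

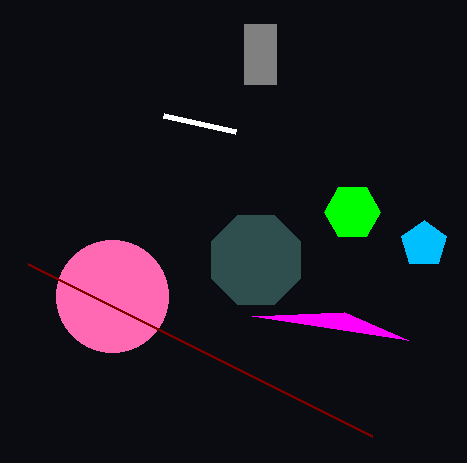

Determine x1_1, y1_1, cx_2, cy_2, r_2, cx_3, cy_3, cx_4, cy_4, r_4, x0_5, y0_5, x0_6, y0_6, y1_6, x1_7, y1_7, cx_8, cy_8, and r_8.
x1_1 = 252, y1_1 = 316, cx_2 = 112, cy_2 = 296, r_2 = 56, cx_3 = 424, cy_3 = 244, cx_4 = 352, cy_4 = 212, r_4 = 28, x0_5 = 372, y0_5 = 436, x0_6 = 244, y0_6 = 24, y1_6 = 84, x1_7 = 164, y1_7 = 116, cx_8 = 256, cy_8 = 260, r_8 = 48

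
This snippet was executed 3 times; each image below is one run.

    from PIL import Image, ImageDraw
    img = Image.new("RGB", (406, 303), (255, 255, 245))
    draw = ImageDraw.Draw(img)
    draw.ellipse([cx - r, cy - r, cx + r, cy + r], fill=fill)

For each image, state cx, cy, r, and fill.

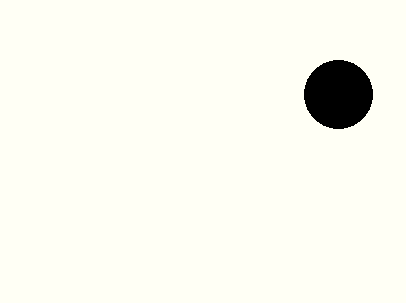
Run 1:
cx = 338
cy = 94
r = 34
fill = 'black'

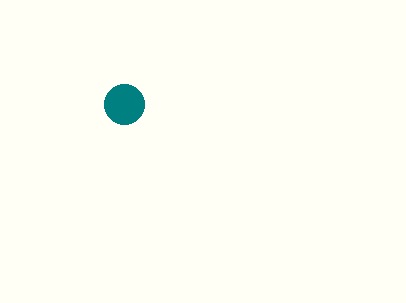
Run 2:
cx = 124
cy = 104
r = 20
fill = 'teal'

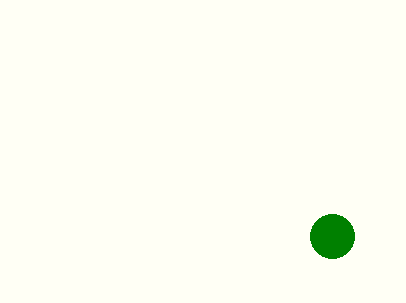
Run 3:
cx = 332; cy = 236; r = 22; fill = 'green'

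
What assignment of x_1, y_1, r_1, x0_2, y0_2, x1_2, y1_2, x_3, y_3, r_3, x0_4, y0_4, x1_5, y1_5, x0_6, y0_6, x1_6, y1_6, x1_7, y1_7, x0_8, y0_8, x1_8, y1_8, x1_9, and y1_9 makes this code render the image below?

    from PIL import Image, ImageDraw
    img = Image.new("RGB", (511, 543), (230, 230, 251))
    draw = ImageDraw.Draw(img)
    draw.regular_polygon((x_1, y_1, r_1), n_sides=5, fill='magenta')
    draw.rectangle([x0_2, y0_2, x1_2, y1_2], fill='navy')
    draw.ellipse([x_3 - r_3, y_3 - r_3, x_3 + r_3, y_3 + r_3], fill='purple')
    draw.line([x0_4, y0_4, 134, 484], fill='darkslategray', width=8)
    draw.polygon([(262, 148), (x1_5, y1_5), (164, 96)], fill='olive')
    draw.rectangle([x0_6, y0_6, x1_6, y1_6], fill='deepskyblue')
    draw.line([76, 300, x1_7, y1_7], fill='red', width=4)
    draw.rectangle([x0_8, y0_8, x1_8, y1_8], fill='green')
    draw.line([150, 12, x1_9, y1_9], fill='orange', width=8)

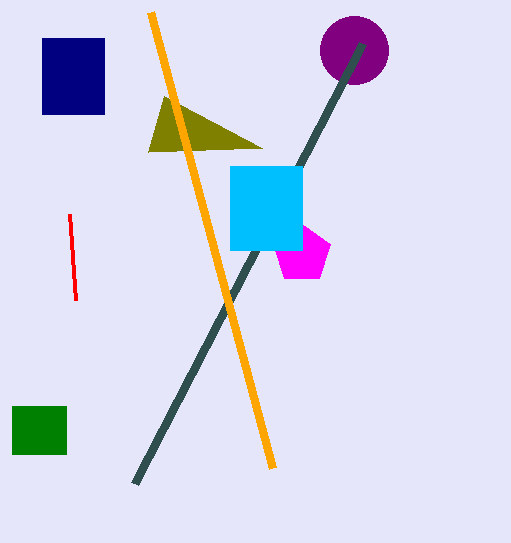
x_1 = 302, y_1 = 254, r_1 = 30, x0_2 = 42, y0_2 = 38, x1_2 = 104, y1_2 = 114, x_3 = 354, y_3 = 50, r_3 = 34, x0_4 = 362, y0_4 = 44, x1_5 = 148, y1_5 = 152, x0_6 = 230, y0_6 = 166, x1_6 = 302, y1_6 = 250, x1_7 = 70, y1_7 = 214, x0_8 = 12, y0_8 = 406, x1_8 = 66, y1_8 = 454, x1_9 = 272, y1_9 = 468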